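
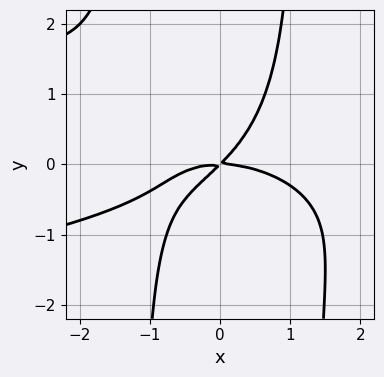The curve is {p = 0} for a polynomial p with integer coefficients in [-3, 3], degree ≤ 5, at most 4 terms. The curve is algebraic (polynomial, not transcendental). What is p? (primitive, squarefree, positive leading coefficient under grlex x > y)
2*x^2*y^2 + x^3 + 3*x*y - 3*y^2

(a) Degree: a generic line meets the curve in up to 4 points, so deg p = 4.
(b) From the visible intercepts: it meets the y-axis at y = 0 (among the integer gridlines); it meets the x-axis at x = 0 (among the integer gridlines).
(c) Matching integer coefficients to the picture gives p.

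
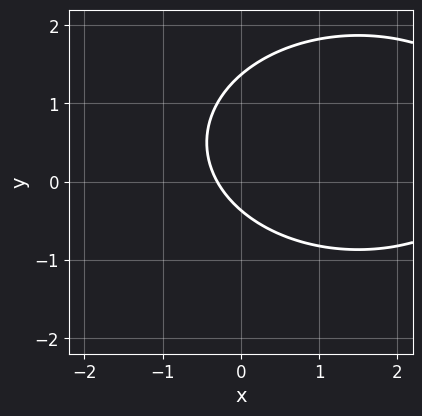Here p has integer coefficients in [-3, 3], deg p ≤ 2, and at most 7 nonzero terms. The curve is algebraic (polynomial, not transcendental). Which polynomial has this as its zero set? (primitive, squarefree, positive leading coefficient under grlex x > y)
First, degree: no degree-1 curve has this shape, so deg p = 2.
Finally, putting this together gives p.

x^2 + 2*y^2 - 3*x - 2*y - 1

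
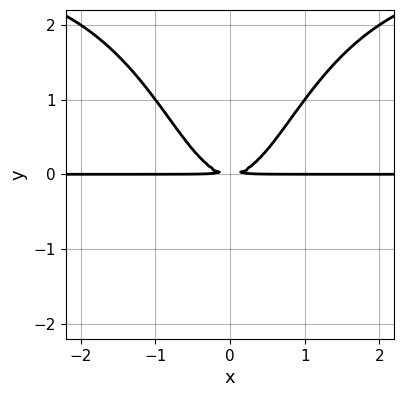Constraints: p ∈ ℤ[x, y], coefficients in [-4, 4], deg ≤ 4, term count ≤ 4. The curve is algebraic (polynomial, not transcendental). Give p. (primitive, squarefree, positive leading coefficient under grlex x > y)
(a) Degree: no degree-3 curve has this shape, so deg p = 4.
(b) Symmetries: mirror symmetry x ↦ −x ⇒ only even powers of x.
(c) Against the integer gridlines: every point of the x-axis in the box is on the curve.
(d) Solving for integer coefficients yields p as stated.

x^2*y^2 - 3*x^2*y + 2*y^2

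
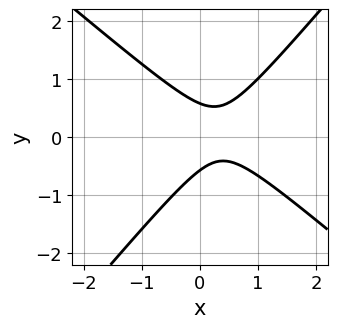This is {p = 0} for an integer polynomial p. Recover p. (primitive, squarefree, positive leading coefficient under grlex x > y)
(a) deg p = 2. A generic line meets the curve in up to 2 points.
(b) From the visible intercepts: it misses every integer gridline on the x-axis.
(c) Assembling these constraints gives the stated polynomial.

3*x^2 + x*y - 3*y^2 - 2*x + 1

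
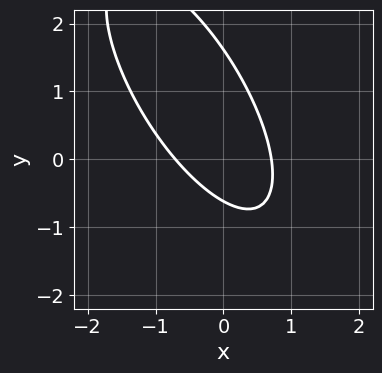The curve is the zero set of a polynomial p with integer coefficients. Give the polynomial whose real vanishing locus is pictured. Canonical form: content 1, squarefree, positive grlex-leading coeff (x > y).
1. Degree: no degree-1 curve has this shape, so deg p = 2.
2. Matching integer coefficients to the picture gives p.

2*x^2 + 2*x*y + y^2 - y - 1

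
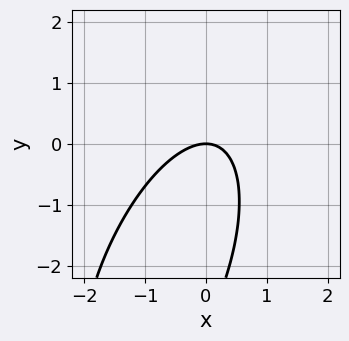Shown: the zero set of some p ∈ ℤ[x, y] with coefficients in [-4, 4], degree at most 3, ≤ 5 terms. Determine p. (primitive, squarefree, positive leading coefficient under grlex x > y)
3*x^2 - 2*x*y + y^2 + 3*y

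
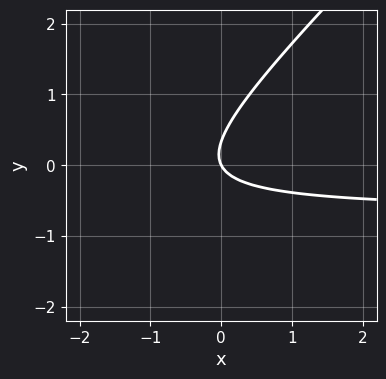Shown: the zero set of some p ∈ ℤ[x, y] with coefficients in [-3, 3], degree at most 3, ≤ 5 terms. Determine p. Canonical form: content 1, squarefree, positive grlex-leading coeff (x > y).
First, deg p = 2. The shape is more complex than any degree-1 curve.
Then, from the visible intercepts: it meets the x-axis at x = 0 (among the integer gridlines); one y-axis crossing is at y = 0.
Finally, fitting integer coefficients to these (and the overall shape) gives p.

3*x*y - 3*y^2 + 2*x + y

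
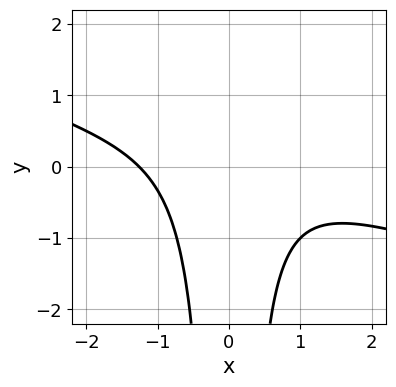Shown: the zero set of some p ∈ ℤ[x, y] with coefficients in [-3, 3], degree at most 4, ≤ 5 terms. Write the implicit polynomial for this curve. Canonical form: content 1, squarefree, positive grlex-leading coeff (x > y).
x^3 + 3*x^2*y + 2

1. deg p = 3.
2. From the visible intercepts: it misses every integer gridline on the y-axis.
3. Fitting integer coefficients to these (and the overall shape) gives p.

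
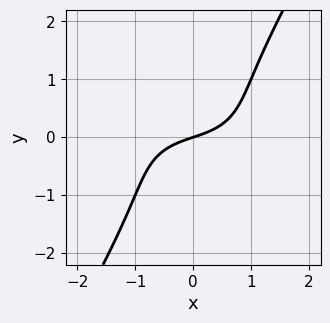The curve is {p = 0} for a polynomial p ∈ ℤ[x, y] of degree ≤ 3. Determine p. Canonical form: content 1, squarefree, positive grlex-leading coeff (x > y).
(a) The degree is 3 — the shape is more complex than any degree-2 curve.
(b) Observable constraints: one y-axis crossing is at y = 0; it crosses the x-axis at the gridline x = 0.
(c) Matching integer coefficients to the picture gives p.

x^3 + 3*x*y^2 - 2*y^3 + x - 3*y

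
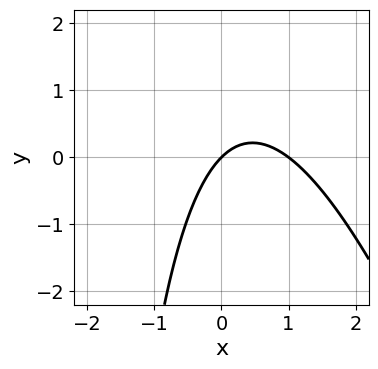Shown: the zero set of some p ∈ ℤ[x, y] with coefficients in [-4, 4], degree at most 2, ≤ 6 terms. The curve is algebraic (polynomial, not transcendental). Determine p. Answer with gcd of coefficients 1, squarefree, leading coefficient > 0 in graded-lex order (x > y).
3*x^2 + x*y - 3*x + 3*y

1. deg p = 2. The shape is more complex than any degree-1 curve.
2. Reading off the gridlines: among the integer gridlines, it crosses the x-axis at x ∈ {0, 1}; one y-axis crossing is at y = 0.
3. Putting this together gives p.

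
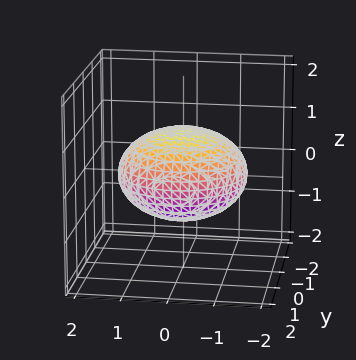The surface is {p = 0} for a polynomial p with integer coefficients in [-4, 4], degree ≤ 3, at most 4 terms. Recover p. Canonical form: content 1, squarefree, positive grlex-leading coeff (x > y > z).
(a) The degree is 2 — the shape is more complex than any degree-1 surface.
(b) Symmetry: the surface is invariant under rotation about z: p = q(x² + y², z).
(c) From the axis intercepts and sections: a circular section at z = 0 has radius between 1 and 2; the z-axis gridline crossings are at z ∈ {-1, 1}.
(d) Solving for integer coefficients yields p as stated.

x^2 + y^2 + 2*z^2 - 2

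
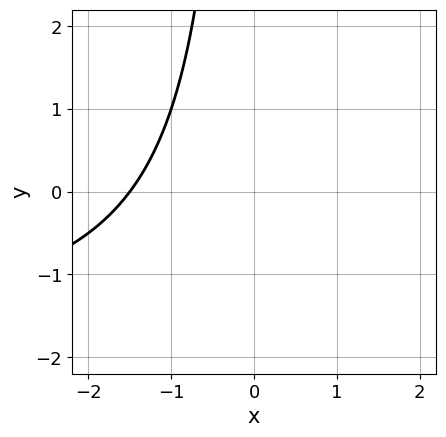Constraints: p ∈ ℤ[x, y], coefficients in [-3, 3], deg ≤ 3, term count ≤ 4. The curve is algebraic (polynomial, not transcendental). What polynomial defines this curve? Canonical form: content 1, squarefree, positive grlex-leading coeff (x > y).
x*y + 2*x + 3

The degree is 2 — no degree-1 curve has this shape.
Observable constraints: no y-intercept at any integer in the box.
Assembling these constraints gives the stated polynomial.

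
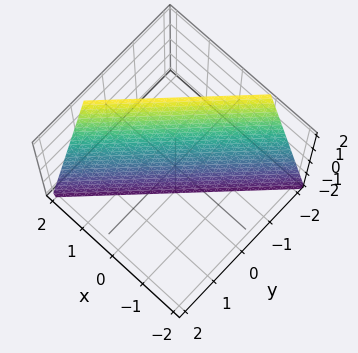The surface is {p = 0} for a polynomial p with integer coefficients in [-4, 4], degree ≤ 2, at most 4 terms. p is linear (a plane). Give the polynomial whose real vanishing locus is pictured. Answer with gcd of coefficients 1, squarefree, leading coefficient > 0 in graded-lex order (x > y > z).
(a) Degree: the surface is flat (a plane), so deg p = 1.
(b) From the visible intercepts: one z-axis crossing is at z = -2.
(c) Solving for integer coefficients yields p as stated.

3*x - 3*y - z - 2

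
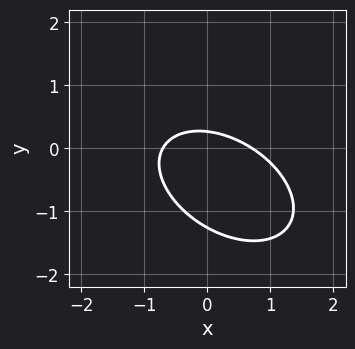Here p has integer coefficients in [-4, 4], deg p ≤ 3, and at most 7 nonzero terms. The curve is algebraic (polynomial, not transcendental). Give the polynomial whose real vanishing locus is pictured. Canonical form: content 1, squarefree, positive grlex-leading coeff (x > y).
(a) The degree is 2 — a generic line meets the curve in up to 2 points.
(b) Matching integer coefficients to the picture gives p.

2*x^2 + 2*x*y + 3*y^2 + 3*y - 1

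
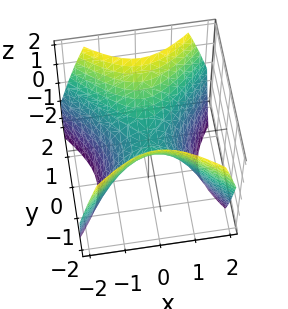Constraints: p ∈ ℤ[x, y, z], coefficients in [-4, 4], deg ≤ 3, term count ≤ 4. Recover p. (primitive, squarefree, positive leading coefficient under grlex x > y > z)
x^2 - y^2 + z

1. Degree: a hyperbolic paraboloid; a quadric, so deg p = 2.
2. Symmetries: it's symmetric under x → −x, forcing even powers of x; the y ↦ −y reflection is a symmetry, so y appears only in even powers.
3. Observable constraints: one z-axis crossing is at z = 0; one y-axis crossing is at y = 0; one x-axis crossing is at x = 0.
4. The integer polynomial consistent with all of this is the stated p.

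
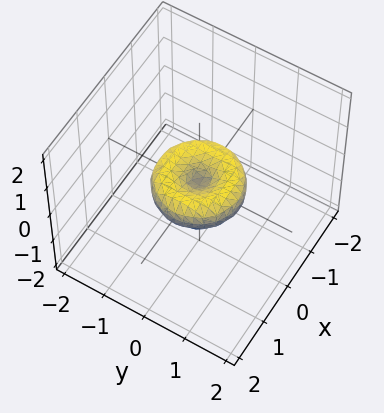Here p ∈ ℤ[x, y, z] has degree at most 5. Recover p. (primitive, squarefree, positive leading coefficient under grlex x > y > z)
2*x^4 + 4*x^2*y^2 + 2*y^4 - 2*x^2 - 2*y^2 + 3*z^2

1. Degree: the shape is more complex than any degree-3 surface, so deg p = 4.
2. Symmetries: rotational symmetry about the z-axis ⇒ p depends on x, y only through x² + y².
3. Checking where it meets the axes: the x-axis gridline crossings are at x ∈ {-1, 0, 1}; it crosses the z-axis at the gridline z = 0.
4. The integer polynomial consistent with all of this is the stated p.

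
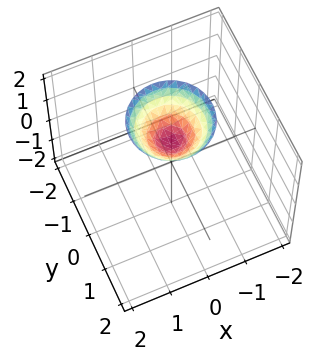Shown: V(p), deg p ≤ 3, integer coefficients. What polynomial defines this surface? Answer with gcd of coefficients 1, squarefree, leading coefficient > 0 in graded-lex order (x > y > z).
1. The degree is 2 — the shape is more complex than any degree-1 surface.
2. Symmetry: the surface is invariant under rotation about z: p = q(x² + y², z).
3. Reading off the gridlines: a circular section at z = 2 has radius exactly 1; the surface avoids every integer y-axis point in the box; no x-intercept at any integer in the box; one z-axis crossing is at z = 1.
4. These observations pin down the coefficients.

x^2 + y^2 - z + 1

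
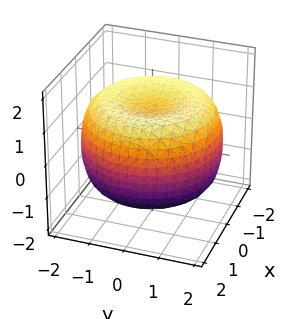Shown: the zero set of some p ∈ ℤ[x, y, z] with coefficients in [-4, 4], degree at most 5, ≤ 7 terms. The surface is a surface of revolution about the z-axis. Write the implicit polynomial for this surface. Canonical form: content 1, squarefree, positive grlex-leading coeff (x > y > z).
(a) Degree: a generic line meets the surface in up to 4 points, so deg p = 4.
(b) Symmetry: the z-axis is an axis of rotation, so x and y enter only as x² + y².
(c) Reading off the gridlines: a circular section at z = 1 has radius between 1 and 2; the z-axis gridline crossings are at z ∈ {-1, 1}.
(d) Fitting integer coefficients to these (and the overall shape) gives p.

x^4 + 2*x^2*y^2 + y^4 - 3*x^2 - 3*y^2 + 3*z^2 - 3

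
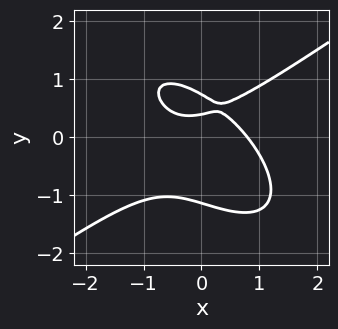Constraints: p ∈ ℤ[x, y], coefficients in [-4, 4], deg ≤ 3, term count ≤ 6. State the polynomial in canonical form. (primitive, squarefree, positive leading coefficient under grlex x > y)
2*x^3 - 2*x*y^2 - 3*y^3 + 3*y - 1

(a) deg p = 3. A generic line meets the curve in up to 3 points.
(b) Putting this together gives p.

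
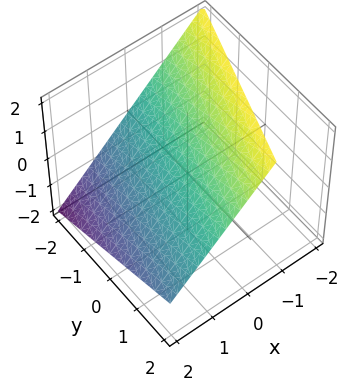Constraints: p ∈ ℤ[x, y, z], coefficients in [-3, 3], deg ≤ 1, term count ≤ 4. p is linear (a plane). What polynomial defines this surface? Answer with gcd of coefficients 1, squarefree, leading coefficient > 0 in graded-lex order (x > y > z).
First, the degree is 1 — the surface is flat (a plane).
Then, reading off the gridlines: one y-axis crossing is at y = -2.
Finally, fitting integer coefficients to these (and the overall shape) gives p.

3*x - y + 3*z - 2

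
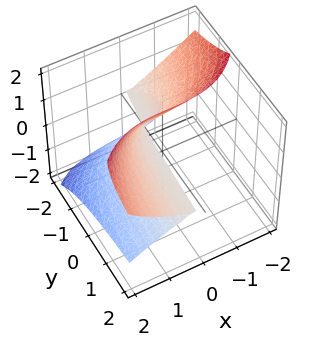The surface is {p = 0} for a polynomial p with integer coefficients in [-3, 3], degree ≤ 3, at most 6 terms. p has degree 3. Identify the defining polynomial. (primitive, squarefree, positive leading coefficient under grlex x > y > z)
First, deg p = 3. A generic line meets the surface in up to 3 points.
Then, observable constraints: it meets the z-axis at z = 0 (among the integer gridlines); every point of the y-axis in the box is on the surface; one x-axis crossing is at x = 0.
Finally, matching integer coefficients to the picture gives p.

x^3 - 3*y*z^2 + 2*z^3 - 3*z^2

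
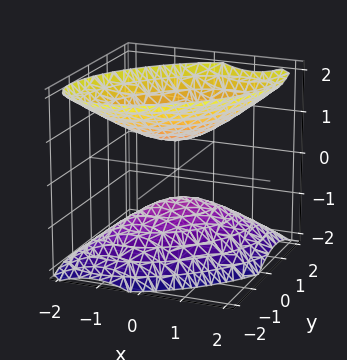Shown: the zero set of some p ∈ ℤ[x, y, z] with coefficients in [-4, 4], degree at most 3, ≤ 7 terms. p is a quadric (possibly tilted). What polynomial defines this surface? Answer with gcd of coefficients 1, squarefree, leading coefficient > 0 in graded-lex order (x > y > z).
2*x^2 - 2*x*y + 2*y^2 - 2*z^2 + 1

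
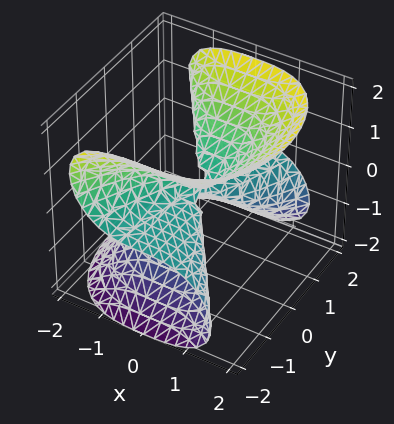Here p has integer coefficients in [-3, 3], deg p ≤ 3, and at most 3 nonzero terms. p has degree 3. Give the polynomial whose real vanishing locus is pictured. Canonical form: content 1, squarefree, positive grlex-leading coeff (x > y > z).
x^3 + y^2*z - z^3

(a) deg p = 3. No degree-2 surface has this shape.
(b) Reading off the gridlines: one x-axis crossing is at x = 0; every point of the y-axis in the box is on the surface; one z-axis crossing is at z = 0.
(c) Solving for integer coefficients yields p as stated.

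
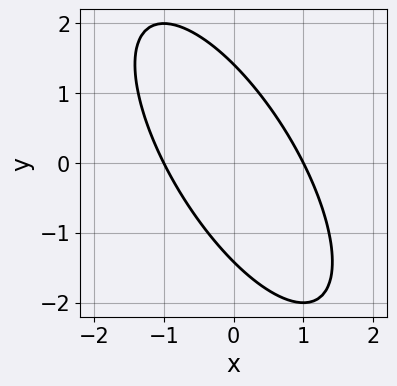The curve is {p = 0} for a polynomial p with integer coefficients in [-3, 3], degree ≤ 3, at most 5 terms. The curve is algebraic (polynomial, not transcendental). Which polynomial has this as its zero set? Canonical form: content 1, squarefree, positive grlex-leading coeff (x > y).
The degree is 2 — no degree-1 curve has this shape.
Observable constraints: the x-axis gridline crossings are at x ∈ {-1, 1}.
Putting this together gives p.

2*x^2 + 2*x*y + y^2 - 2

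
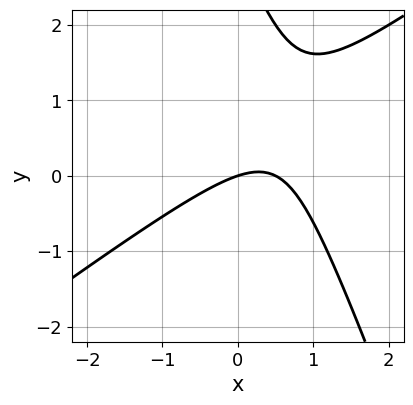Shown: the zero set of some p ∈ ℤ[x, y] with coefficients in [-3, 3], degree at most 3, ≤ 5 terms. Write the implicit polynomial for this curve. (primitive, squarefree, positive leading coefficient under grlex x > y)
(a) The degree is 2 — no degree-1 curve has this shape.
(b) Observable constraints: one y-axis crossing is at y = 0; one x-axis crossing is at x = 0.
(c) Putting this together gives p.

2*x^2 - 2*x*y - y^2 - x + 3*y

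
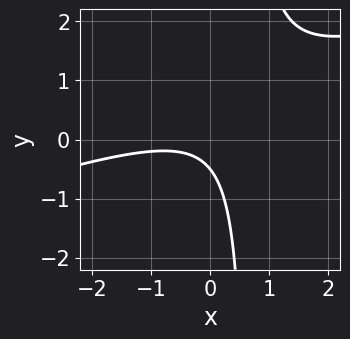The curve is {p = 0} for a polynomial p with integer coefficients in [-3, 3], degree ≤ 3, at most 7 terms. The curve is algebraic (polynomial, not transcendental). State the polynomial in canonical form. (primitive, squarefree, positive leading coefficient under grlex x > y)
1. The degree is 2 — no degree-1 curve has this shape.
2. Observable constraints: no x-intercept at any integer in the box.
3. Together with the visible shape, these determine p as stated.

x^2 - 3*x*y + x + 2*y + 1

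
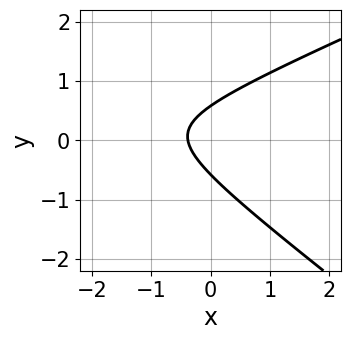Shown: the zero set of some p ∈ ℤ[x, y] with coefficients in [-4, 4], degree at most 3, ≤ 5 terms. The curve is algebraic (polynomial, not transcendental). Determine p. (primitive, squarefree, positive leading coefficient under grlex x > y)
x^2 - x*y - 3*y^2 + 3*x + 1

1. Degree: no degree-1 curve has this shape, so deg p = 2.
2. The integer polynomial consistent with all of this is the stated p.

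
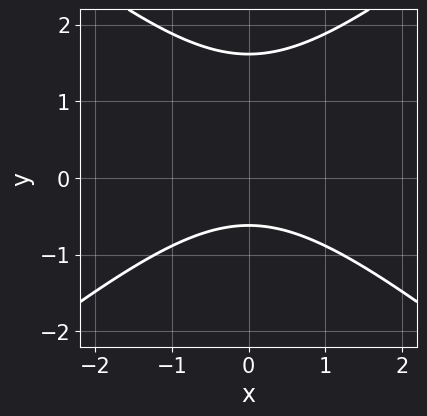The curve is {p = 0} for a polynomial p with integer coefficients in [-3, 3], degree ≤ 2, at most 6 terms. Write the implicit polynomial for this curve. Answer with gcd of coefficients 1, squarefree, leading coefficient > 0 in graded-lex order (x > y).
2*x^2 - 3*y^2 + 3*y + 3

(a) deg p = 2. The shape is more complex than any degree-1 curve.
(b) Symmetries: the x ↦ −x reflection is a symmetry, so x appears only in even powers.
(c) Checking where it meets the axes: the curve avoids every integer x-axis point in the box.
(d) Solving for integer coefficients yields p as stated.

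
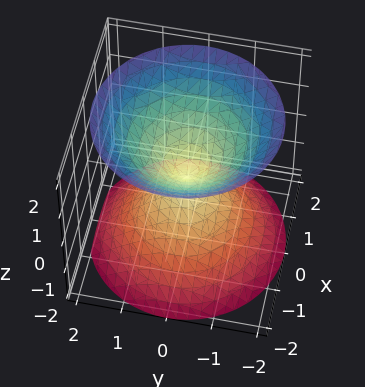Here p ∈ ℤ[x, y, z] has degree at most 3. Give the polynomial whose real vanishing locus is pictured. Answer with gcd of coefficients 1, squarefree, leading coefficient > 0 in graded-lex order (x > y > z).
x^2 + y^2 - z^2

First, there are 2 components. Treating them together as one polynomial.
Then, deg p = 2. Two nappes meeting at a single point; a quadric.
Next, by symmetry, every cross-section ⟂ z is a circle, so x, y appear only via x² + y²; the z ↦ −z reflection is a symmetry, so z appears only in even powers.
Next, from the axis intercepts and sections: it meets the y-axis at y = 0 (among the integer gridlines); a circular section at z = -1 has radius exactly 1.
Finally, assembling these constraints gives the stated polynomial.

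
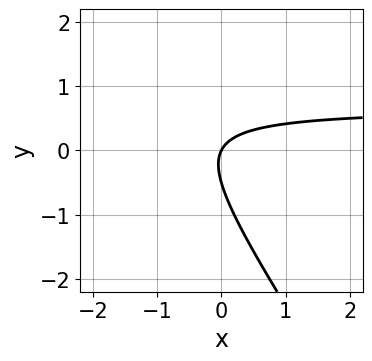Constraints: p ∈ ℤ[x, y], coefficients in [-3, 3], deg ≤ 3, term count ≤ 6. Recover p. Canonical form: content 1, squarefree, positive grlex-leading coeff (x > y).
3*x*y + 2*y^2 - 2*x + y

First, the degree is 2 — the shape is more complex than any degree-1 curve.
Next, observable constraints: it meets the x-axis at x = 0 (among the integer gridlines); it meets the y-axis at y = 0 (among the integer gridlines).
Finally, together with the visible shape, these determine p as stated.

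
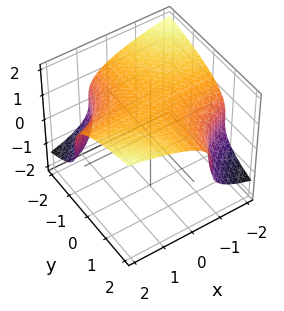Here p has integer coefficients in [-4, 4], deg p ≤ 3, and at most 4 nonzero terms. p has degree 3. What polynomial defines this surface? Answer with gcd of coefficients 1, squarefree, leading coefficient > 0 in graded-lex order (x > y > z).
2*z^3 - 2*x*y - 3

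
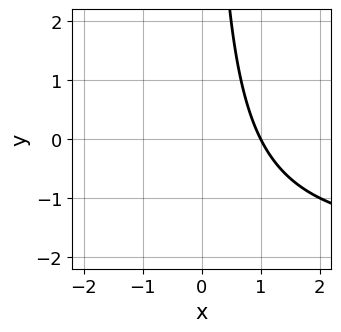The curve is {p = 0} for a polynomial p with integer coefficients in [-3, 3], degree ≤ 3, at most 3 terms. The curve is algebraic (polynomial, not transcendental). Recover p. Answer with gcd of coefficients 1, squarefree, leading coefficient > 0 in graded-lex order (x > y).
x*y + 2*x - 2

First, deg p = 2.
Then, against the integer gridlines: the curve avoids every integer y-axis point in the box; one x-axis crossing is at x = 1.
Finally, the integer polynomial consistent with all of this is the stated p.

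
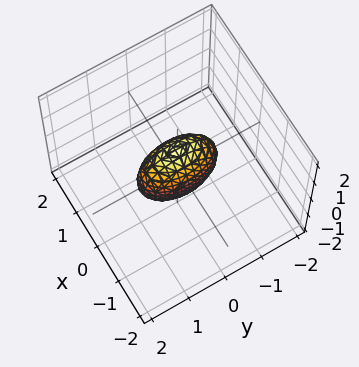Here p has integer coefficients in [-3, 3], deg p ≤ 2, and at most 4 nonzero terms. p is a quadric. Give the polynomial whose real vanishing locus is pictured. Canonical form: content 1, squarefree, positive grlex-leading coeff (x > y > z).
3*x^2 + y^2 + z^2 - 1

deg p = 2. A closed, bounded, convex surface; a quadric.
Symmetries: it's symmetric under z → −z, forcing even powers of z; the y ↦ −y reflection is a symmetry, so y appears only in even powers; mirror symmetry x ↦ −x ⇒ only even powers of x.
From the visible intercepts: the z-axis gridline crossings are at z ∈ {-1, 1}; the y-axis gridline crossings are at y ∈ {-1, 1}.
Solving for integer coefficients yields p as stated.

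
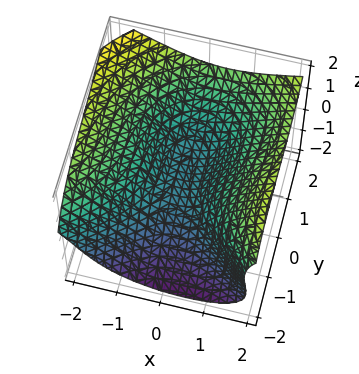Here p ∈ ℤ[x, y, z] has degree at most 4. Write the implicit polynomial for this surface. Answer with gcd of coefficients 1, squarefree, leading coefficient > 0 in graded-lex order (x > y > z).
x*y*z - y^3 + 2*z^3 - 3*x^2 + 3*z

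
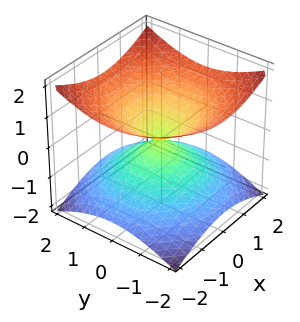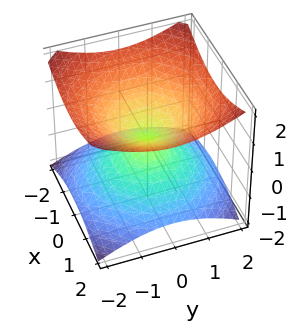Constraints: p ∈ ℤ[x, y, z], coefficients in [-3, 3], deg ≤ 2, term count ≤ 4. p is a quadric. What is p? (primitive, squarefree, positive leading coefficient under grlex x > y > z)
First, the degree is 2 — a double cone through the origin; a quadric.
Next, by symmetry, the surface is invariant under rotation about z: p = q(x² + y², z); mirror symmetry z ↦ −z ⇒ only even powers of z.
Then, reading off the gridlines: a circular section at z = -1 has radius between 1 and 2; one z-axis crossing is at z = 0; it crosses the x-axis at the gridline x = 0; it meets the y-axis at y = 0 (among the integer gridlines).
Finally, fitting integer coefficients to these (and the overall shape) gives p.

x^2 + y^2 - 2*z^2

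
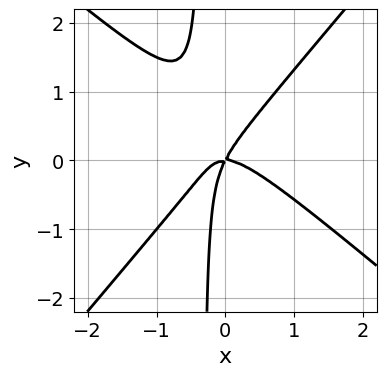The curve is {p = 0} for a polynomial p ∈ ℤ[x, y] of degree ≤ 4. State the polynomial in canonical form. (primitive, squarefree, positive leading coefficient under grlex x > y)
(a) Degree: no degree-2 curve has this shape, so deg p = 3.
(b) Reading off the gridlines: one y-axis crossing is at y = 0; one x-axis crossing is at x = 0.
(c) Fitting integer coefficients to these (and the overall shape) gives p.

3*x^3 + x^2*y - 3*x*y^2 + 2*x*y - y^2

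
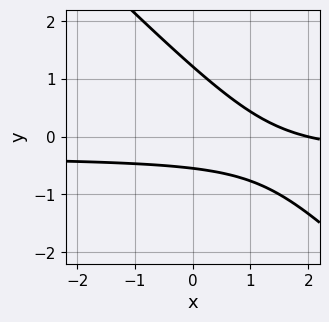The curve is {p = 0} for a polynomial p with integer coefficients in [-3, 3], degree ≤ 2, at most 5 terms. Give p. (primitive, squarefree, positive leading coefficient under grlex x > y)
3*x*y + 3*y^2 + x - 2*y - 2

(a) The degree is 2 — no degree-1 curve has this shape.
(b) Reading off the gridlines: it crosses the x-axis at the gridline x = 2.
(c) Fitting integer coefficients to these (and the overall shape) gives p.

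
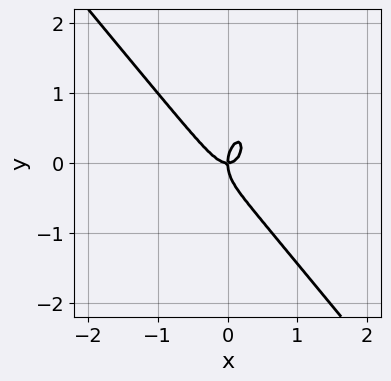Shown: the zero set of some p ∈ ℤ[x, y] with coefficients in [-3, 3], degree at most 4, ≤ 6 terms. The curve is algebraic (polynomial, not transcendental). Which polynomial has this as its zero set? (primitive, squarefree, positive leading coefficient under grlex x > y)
(a) Degree: the shape is more complex than any degree-2 curve, so deg p = 3.
(b) Against the integer gridlines: one y-axis crossing is at y = 0; it meets the x-axis at x = 0 (among the integer gridlines).
(c) These observations pin down the coefficients.

3*x^3 + x^2*y + y^3 - x*y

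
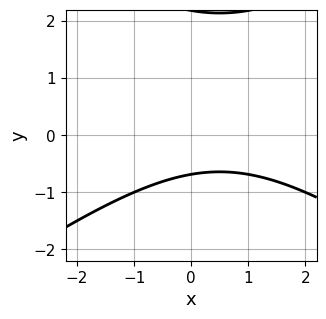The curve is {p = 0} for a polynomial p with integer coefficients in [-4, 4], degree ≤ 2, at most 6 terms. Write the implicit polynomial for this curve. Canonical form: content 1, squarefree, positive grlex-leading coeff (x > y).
x^2 - 2*y^2 - x + 3*y + 3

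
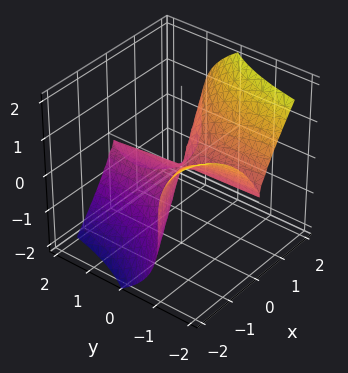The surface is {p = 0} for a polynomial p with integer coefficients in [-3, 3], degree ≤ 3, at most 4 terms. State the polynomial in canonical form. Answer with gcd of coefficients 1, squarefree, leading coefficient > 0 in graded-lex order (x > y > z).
1. The degree is 3 — a generic line meets the surface in up to 3 points.
2. Reading off the gridlines: it meets the x-axis at x = 0 (among the integer gridlines); the visible y-axis segment lies entirely on the surface; one z-axis crossing is at z = 0.
3. Solving for integer coefficients yields p as stated.

x^3 - 2*x^2*y - z^3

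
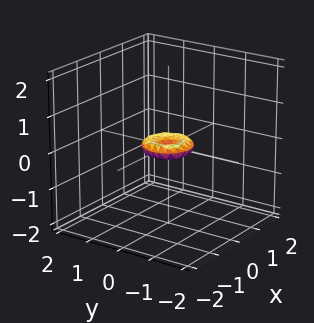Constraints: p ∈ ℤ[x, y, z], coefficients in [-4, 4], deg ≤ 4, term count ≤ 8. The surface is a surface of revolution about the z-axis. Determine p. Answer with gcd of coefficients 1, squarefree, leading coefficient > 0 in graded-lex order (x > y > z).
Degree: no degree-3 surface has this shape, so deg p = 4.
Symmetry: every cross-section ⟂ z is a circle, so x, y appear only via x² + y².
Observable constraints: a circular section at z = 0 has radius between 0 and 1; it meets the x-axis at x = 0 (among the integer gridlines); it crosses the y-axis at the gridline y = 0; it crosses the z-axis at the gridline z = 0.
The integer polynomial consistent with all of this is the stated p.

2*x^4 + 4*x^2*y^2 + 2*y^4 - x^2 - y^2 + 3*z^2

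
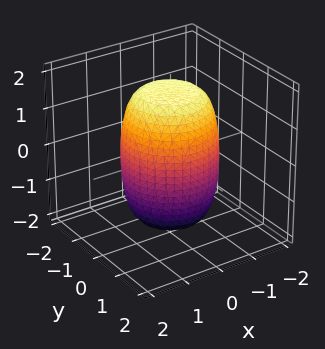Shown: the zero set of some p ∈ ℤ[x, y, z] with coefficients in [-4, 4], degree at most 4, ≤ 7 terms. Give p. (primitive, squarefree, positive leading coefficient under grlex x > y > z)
2*x^4 + 4*x^2*y^2 + 2*y^4 - x^2 - y^2 + z^2 - 3

1. deg p = 4.
2. Symmetries: every cross-section ⟂ z is a circle, so x, y appear only via x² + y².
3. From the visible intercepts: a circular section at z = -1 has radius between 1 and 2.
4. Together with the visible shape, these determine p as stated.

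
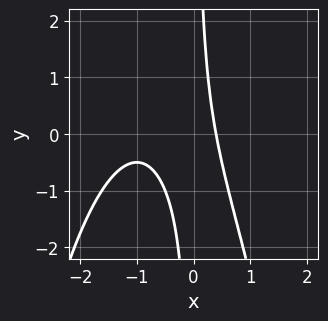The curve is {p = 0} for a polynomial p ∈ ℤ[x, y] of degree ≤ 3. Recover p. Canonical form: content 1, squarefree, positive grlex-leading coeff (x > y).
2*x^3 + 3*x^2 + 2*x*y + x - 1

First, the degree is 3 — no degree-2 curve has this shape.
Then, from the axis intercepts and sections: the curve avoids every integer y-axis point in the box.
Finally, together with the visible shape, these determine p as stated.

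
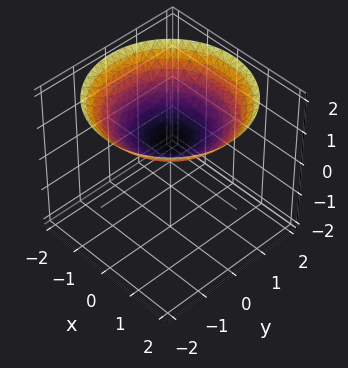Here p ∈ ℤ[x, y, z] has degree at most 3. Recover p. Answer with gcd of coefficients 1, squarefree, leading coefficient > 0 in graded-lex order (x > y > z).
(a) Degree: a generic line meets the surface in up to 2 points, so deg p = 2.
(b) Symmetry: every cross-section ⟂ z is a circle, so x, y appear only via x² + y².
(c) From the axis intercepts and sections: a circular section at z = 1 has radius exactly 1; it misses every integer gridline on the x-axis; the surface avoids every integer y-axis point in the box.
(d) Matching integer coefficients to the picture gives p.

x^2 + y^2 - 3*z + 2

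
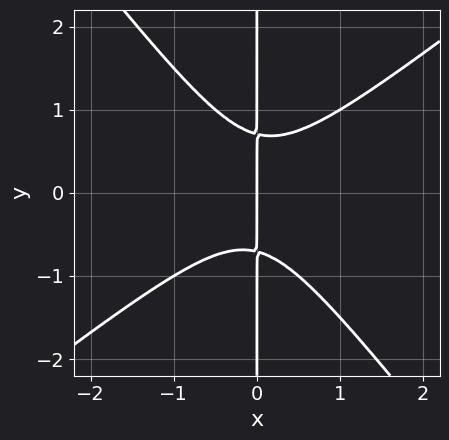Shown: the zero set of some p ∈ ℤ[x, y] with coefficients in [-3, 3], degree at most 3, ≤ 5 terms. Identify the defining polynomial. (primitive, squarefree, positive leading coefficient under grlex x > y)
2*x^3 - x^2*y - 2*x*y^2 + x

The degree is 3 — no degree-2 curve has this shape.
Reading off the gridlines: one x-axis crossing is at x = 0; the visible y-axis segment lies entirely on the curve.
Fitting integer coefficients to these (and the overall shape) gives p.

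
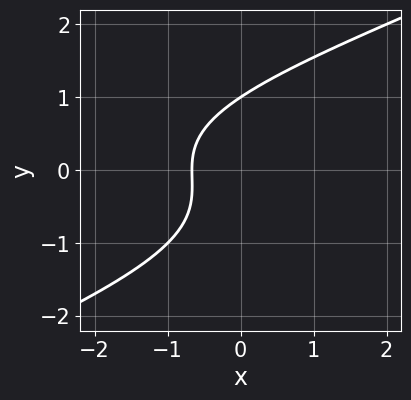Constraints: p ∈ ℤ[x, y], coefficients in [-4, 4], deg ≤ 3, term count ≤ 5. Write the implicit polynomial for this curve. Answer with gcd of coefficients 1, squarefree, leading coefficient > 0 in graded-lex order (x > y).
x*y^2 - 2*y^3 + 3*x + 2

deg p = 3. The shape is more complex than any degree-2 curve.
From the axis intercepts and sections: one y-axis crossing is at y = 1.
The integer polynomial consistent with all of this is the stated p.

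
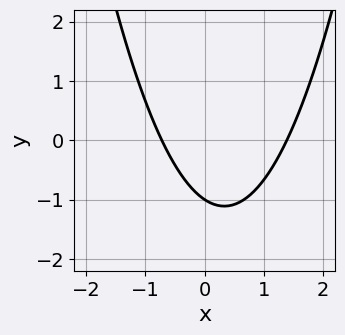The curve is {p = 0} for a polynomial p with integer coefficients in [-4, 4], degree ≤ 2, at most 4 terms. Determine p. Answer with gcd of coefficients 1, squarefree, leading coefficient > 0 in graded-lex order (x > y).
3*x^2 - 2*x - 3*y - 3

(a) The degree is 2 — the shape is more complex than any degree-1 curve.
(b) Against the integer gridlines: one y-axis crossing is at y = -1.
(c) These observations pin down the coefficients.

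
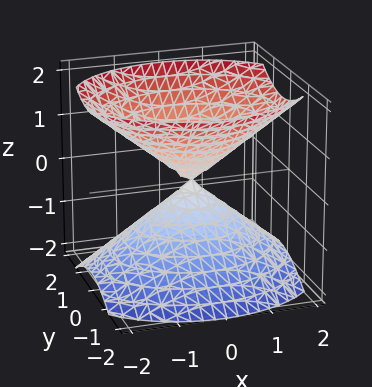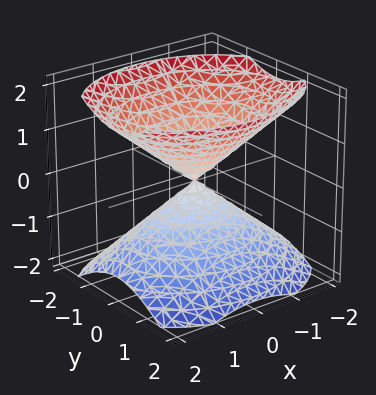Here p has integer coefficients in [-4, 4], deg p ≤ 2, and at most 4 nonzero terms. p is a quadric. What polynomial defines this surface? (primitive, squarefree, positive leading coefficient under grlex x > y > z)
2*x^2 + 3*y^2 - 3*z^2

First, I count 2 distinct pieces. They look like related sheets of one shape, so recover p as a whole.
Next, degree: a double cone through the origin; a quadric, so deg p = 2.
Then, symmetries: it's symmetric under x → −x, forcing even powers of x; it's symmetric under y → −y, forcing even powers of y; mirror symmetry z ↦ −z ⇒ only even powers of z.
Next, reading off the gridlines: it crosses the y-axis at the gridline y = 0; one x-axis crossing is at x = 0.
Finally, fitting integer coefficients to these (and the overall shape) gives p.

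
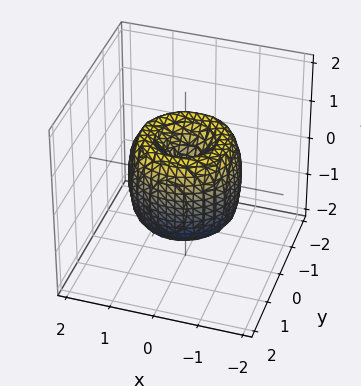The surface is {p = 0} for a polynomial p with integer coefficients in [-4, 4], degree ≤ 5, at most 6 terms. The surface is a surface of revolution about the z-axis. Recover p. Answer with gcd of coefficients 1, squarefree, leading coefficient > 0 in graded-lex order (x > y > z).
First, degree: the shape is more complex than any degree-3 surface, so deg p = 4.
Then, symmetries: the surface is invariant under rotation about z: p = q(x² + y², z).
Next, against the integer gridlines: it crosses the x-axis at the gridline x = 0; it crosses the y-axis at the gridline y = 0; a circular section at z = 1 has radius between 0 and 1.
Finally, together with the visible shape, these determine p as stated.

2*x^4 + 4*x^2*y^2 + 2*y^4 - 3*x^2 - 3*y^2 + z^2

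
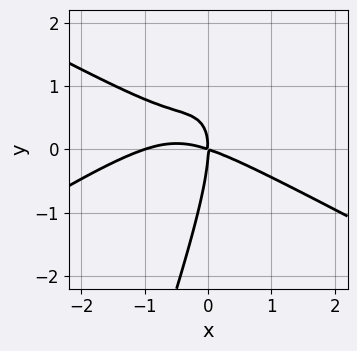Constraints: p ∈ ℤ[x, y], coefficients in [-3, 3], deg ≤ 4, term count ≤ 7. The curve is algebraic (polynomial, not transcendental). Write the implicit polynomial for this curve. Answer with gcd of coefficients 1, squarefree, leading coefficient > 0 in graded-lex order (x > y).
1. Degree: the shape is more complex than any degree-2 curve, so deg p = 3.
2. From the visible intercepts: the x-axis gridline crossings are at x ∈ {-1, 0}; one y-axis crossing is at y = 0.
3. The integer polynomial consistent with all of this is the stated p.

x^3 - 3*x*y^2 + y^3 + x^2 + 3*x*y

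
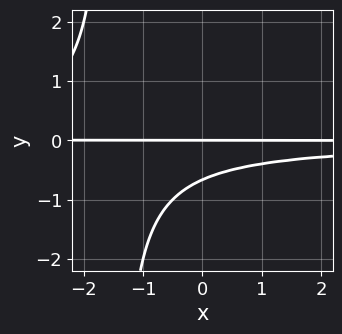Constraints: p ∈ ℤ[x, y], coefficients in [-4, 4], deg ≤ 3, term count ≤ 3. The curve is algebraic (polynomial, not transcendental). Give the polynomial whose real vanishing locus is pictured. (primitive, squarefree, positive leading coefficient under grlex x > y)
2*x*y^2 + 3*y^2 + 2*y

(a) Degree: no degree-2 curve has this shape, so deg p = 3.
(b) Against the integer gridlines: it crosses the y-axis at the gridline y = 0; the visible x-axis segment lies entirely on the curve.
(c) Together with the visible shape, these determine p as stated.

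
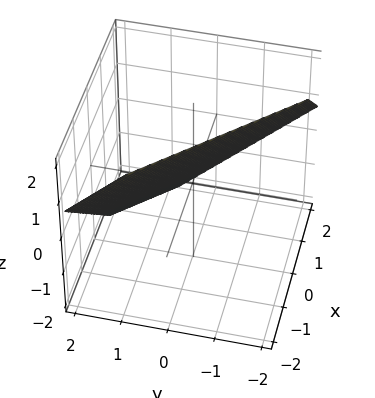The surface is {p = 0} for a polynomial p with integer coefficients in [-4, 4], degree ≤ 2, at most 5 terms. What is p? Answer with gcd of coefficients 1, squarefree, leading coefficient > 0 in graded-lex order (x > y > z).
3*x + 3*y + 3*z - 2

1. The degree is 1 — every cross-section is a straight line — this is a plane.
2. Putting this together gives p.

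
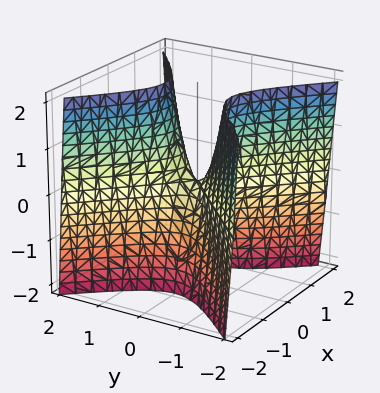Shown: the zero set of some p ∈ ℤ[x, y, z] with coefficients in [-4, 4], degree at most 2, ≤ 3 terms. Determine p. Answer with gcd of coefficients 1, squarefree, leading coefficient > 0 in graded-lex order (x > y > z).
3*x^2 - 3*y^2 + z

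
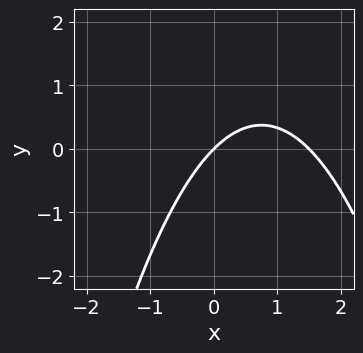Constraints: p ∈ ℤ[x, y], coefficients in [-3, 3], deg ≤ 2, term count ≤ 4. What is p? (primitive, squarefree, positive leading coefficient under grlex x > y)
1. deg p = 2. The shape is more complex than any degree-1 curve.
2. From the visible intercepts: it meets the x-axis at x = 0 (among the integer gridlines); one y-axis crossing is at y = 0.
3. The integer polynomial consistent with all of this is the stated p.

2*x^2 - 3*x + 3*y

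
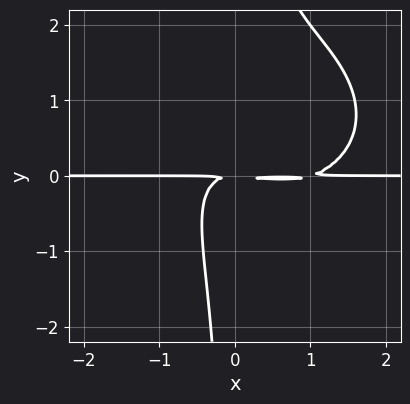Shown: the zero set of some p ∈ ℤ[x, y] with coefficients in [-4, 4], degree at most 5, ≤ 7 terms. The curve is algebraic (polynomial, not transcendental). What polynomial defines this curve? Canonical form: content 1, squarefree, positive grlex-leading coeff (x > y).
(a) deg p = 4. The shape is more complex than any degree-3 curve.
(b) From the axis intercepts and sections: every point of the x-axis in the box is on the curve.
(c) Matching integer coefficients to the picture gives p.

2*x^3*y + 3*x*y^3 - 2*x^2*y - 3*x*y^2 - 3*y^2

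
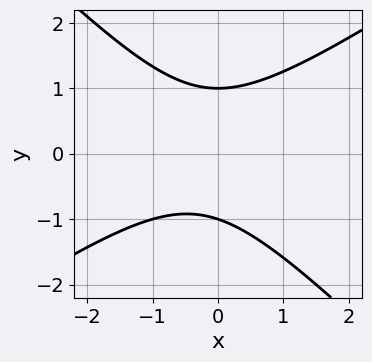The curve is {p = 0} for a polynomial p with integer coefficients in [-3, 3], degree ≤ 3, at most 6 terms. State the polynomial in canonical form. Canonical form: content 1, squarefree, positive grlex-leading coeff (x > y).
2*x^2 - x*y - 3*y^2 + x + 3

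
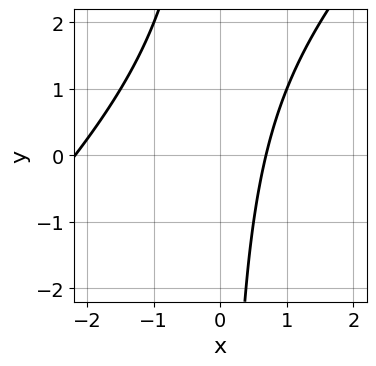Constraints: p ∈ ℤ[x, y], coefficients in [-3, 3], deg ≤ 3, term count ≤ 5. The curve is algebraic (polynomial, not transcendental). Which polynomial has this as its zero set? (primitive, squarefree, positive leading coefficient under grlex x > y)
Degree: a generic line meets the curve in up to 2 points, so deg p = 2.
Observable constraints: no y-intercept at any integer in the box.
Assembling these constraints gives the stated polynomial.

2*x^2 - 2*x*y + 3*x - 3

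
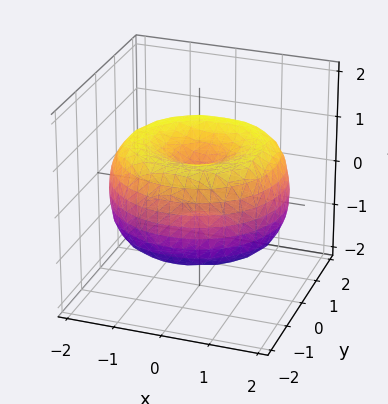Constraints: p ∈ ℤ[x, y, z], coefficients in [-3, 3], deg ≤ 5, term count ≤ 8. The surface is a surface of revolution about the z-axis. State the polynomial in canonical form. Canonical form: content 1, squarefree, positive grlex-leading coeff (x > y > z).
x^4 + 2*x^2*y^2 + y^4 - 3*x^2 - 3*y^2 + 3*z^2 - 1

First, the degree is 4 — the shape is more complex than any degree-3 surface.
Then, symmetries: the surface is invariant under rotation about z: p = q(x² + y², z).
Then, checking where it meets the axes: a circular section at z = 1 has radius exactly 1.
Finally, solving for integer coefficients yields p as stated.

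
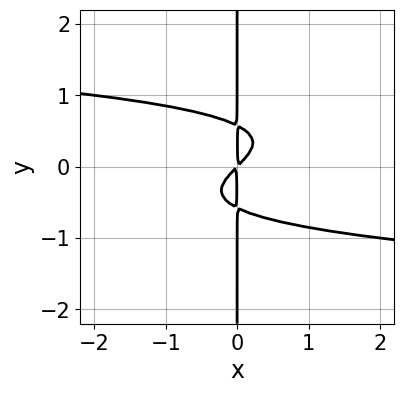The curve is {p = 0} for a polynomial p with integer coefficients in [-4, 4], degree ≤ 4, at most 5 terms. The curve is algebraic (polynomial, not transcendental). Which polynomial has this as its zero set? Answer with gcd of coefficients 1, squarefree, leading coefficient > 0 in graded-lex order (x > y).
1. The degree is 4 — a generic line meets the curve in up to 4 points.
2. From the axis intercepts and sections: the visible y-axis segment lies entirely on the curve.
3. These observations pin down the coefficients.

3*x*y^3 + x^2 - x*y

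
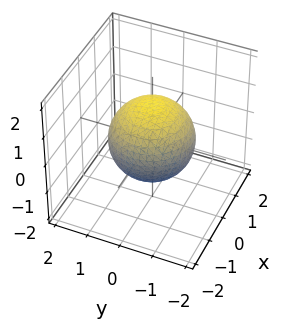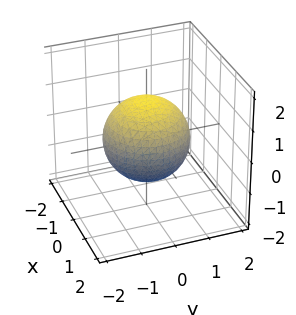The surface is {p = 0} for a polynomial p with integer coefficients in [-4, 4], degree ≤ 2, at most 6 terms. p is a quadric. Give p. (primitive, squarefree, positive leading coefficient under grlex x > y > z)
2*x^2 + 2*y^2 + 2*z^2 - 3

1. deg p = 2. A closed, bounded, convex surface; a quadric.
2. Symmetry: every cross-section ⟂ z is a circle, so x, y appear only via x² + y²; it's symmetric under z → −z, forcing even powers of z.
3. From the visible intercepts: a circular section at z = 0 has radius between 1 and 2.
4. Putting this together gives p.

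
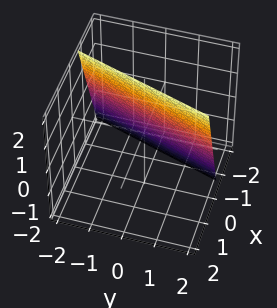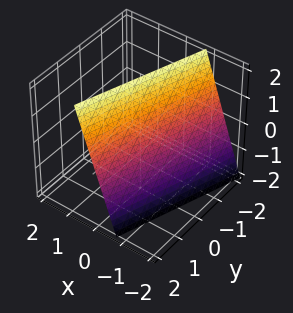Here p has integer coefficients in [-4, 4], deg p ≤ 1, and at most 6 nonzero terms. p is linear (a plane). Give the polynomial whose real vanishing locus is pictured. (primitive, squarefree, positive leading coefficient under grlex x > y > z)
First, deg p = 1. The surface is flat (a plane).
Next, against the integer gridlines: one y-axis crossing is at y = 2; it crosses the z-axis at the gridline z = 2.
Finally, fitting integer coefficients to these (and the overall shape) gives p.

3*x - y - z + 2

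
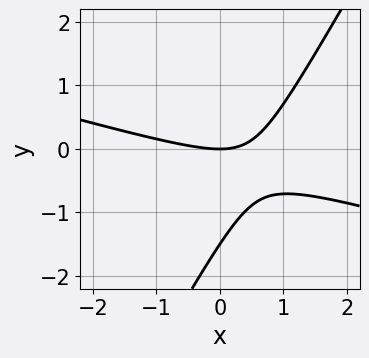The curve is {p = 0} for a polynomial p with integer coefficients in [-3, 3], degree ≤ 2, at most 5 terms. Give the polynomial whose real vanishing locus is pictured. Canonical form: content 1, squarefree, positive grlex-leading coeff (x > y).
First, deg p = 2. A generic line meets the curve in up to 2 points.
Next, observable constraints: one y-axis crossing is at y = 0; it crosses the x-axis at the gridline x = 0.
Finally, putting this together gives p.

x^2 + 3*x*y - 2*y^2 - 3*y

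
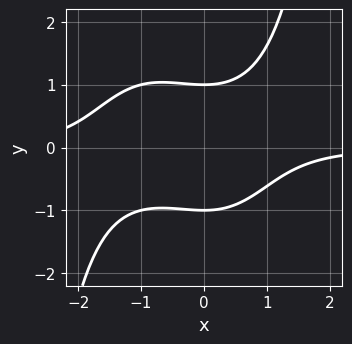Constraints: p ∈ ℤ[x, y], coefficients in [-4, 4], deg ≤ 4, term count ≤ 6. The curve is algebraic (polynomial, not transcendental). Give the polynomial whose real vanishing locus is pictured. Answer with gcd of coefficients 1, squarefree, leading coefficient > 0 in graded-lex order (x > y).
x^3*y + x^2*y - 2*y^2 + 2

Degree: a generic line meets the curve in up to 4 points, so deg p = 4.
Against the integer gridlines: among the integer gridlines, it crosses the y-axis at y ∈ {-1, 1}; no x-intercept at any integer in the box.
These observations pin down the coefficients.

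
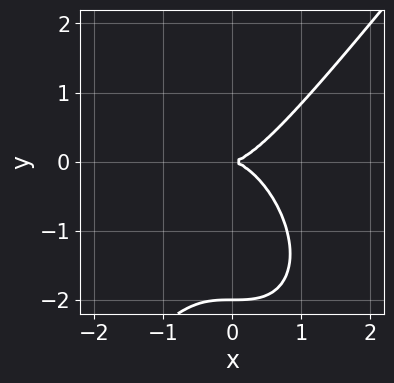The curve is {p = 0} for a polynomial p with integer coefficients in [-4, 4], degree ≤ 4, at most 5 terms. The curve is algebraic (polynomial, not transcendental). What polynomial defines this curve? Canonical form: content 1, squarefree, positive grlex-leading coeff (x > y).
2*x^3 - y^3 - 2*y^2

(a) deg p = 3. No degree-2 curve has this shape.
(b) From the visible intercepts: the y-axis gridline crossings are at y ∈ {-2, 0}; it crosses the x-axis at the gridline x = 0.
(c) Solving for integer coefficients yields p as stated.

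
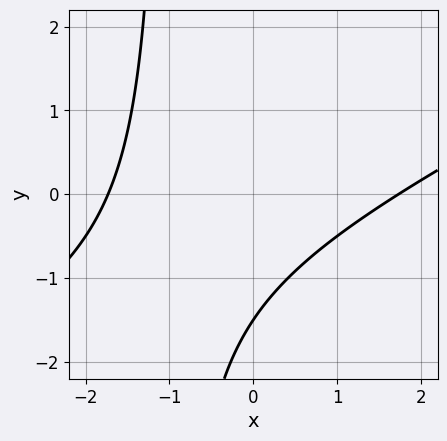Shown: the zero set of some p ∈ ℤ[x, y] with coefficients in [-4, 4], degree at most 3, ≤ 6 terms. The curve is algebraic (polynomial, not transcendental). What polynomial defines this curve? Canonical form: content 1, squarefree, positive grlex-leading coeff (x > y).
The degree is 2 — a generic line meets the curve in up to 2 points.
The integer polynomial consistent with all of this is the stated p.

x^2 - 2*x*y - 2*y - 3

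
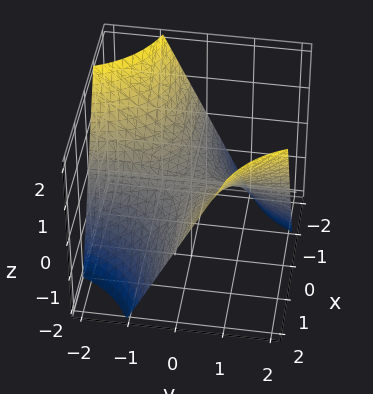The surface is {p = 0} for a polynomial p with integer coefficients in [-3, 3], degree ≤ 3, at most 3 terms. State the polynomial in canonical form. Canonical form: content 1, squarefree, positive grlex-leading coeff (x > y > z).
First, deg p = 2.
Next, checking where it meets the axes: it meets the z-axis at z = 0 (among the integer gridlines); every point of the x-axis in the box is on the surface; the visible y-axis segment lies entirely on the surface.
Finally, solving for integer coefficients yields p as stated.

x*y - z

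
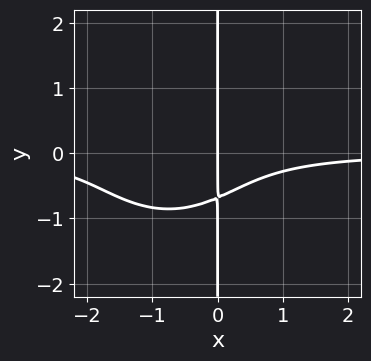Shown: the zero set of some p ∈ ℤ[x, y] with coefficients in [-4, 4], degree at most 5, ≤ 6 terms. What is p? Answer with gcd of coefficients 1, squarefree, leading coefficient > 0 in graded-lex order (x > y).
(a) Degree: no degree-3 curve has this shape, so deg p = 4.
(b) From the axis intercepts and sections: it crosses the x-axis at the gridline x = 0; the visible y-axis segment lies entirely on the curve.
(c) Solving for integer coefficients yields p as stated.

2*x^3*y + 2*x*y^3 + 3*x^2*y + 2*x*y + 2*x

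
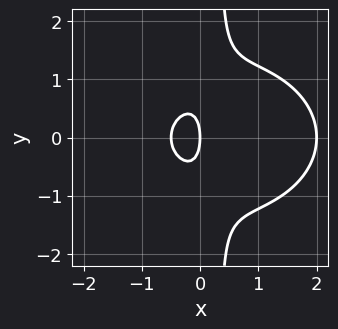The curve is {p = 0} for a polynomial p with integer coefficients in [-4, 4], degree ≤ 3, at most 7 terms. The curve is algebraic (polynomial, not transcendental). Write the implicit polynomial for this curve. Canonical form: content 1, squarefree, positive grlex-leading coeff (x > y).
1. deg p = 3.
2. Symmetries: the y ↦ −y reflection is a symmetry, so y appears only in even powers.
3. Against the integer gridlines: one y-axis crossing is at y = 0; among the integer gridlines, it crosses the x-axis at x ∈ {0, 2}.
4. Putting this together gives p.

2*x^3 + 3*x*y^2 - 3*x^2 - y^2 - 2*x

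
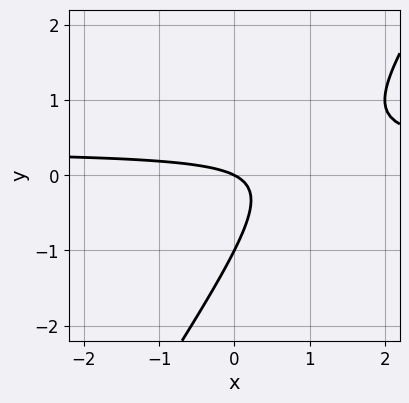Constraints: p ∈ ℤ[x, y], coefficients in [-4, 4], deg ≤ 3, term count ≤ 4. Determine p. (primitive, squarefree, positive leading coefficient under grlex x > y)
3*x*y - 2*y^2 - x - 2*y

(a) Degree: the shape is more complex than any degree-1 curve, so deg p = 2.
(b) Against the integer gridlines: among the integer gridlines, it crosses the y-axis at y ∈ {-1, 0}; one x-axis crossing is at x = 0.
(c) Fitting integer coefficients to these (and the overall shape) gives p.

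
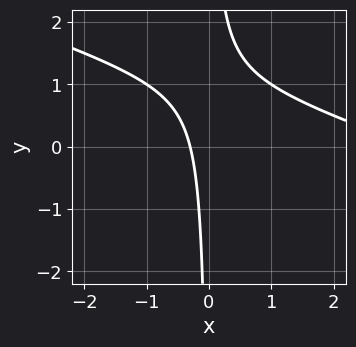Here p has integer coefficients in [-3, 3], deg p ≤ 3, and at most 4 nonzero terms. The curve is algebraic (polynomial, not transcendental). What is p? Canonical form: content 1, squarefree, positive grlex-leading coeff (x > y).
(a) Degree: no degree-1 curve has this shape, so deg p = 2.
(b) From the axis intercepts and sections: it misses every integer gridline on the y-axis.
(c) Matching integer coefficients to the picture gives p.

x^2 + 3*x*y - 3*x - 1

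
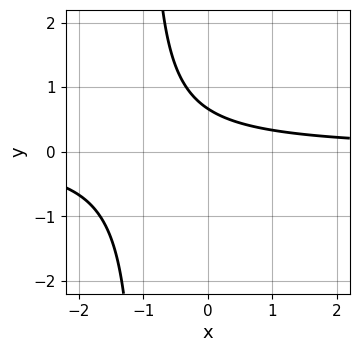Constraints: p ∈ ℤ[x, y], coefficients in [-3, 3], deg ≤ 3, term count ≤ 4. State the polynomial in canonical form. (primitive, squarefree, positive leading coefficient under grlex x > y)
3*x*y + 3*y - 2

1. The degree is 2 — a generic line meets the curve in up to 2 points.
2. Checking where it meets the axes: no x-intercept at any integer in the box.
3. Assembling these constraints gives the stated polynomial.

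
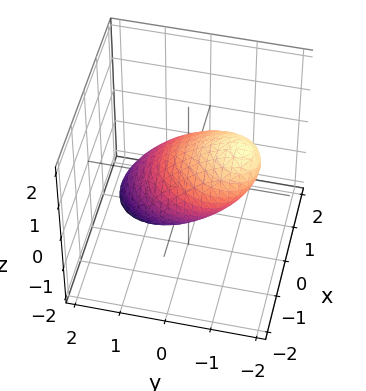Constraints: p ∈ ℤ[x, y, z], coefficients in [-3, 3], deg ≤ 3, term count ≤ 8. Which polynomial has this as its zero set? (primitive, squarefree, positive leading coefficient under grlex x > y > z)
2*x^2 - x*y + 2*y^2 + 3*y*z + 2*z^2 - 2

(a) deg p = 2. The shape is more complex than any degree-1 surface.
(b) Reading off the gridlines: among the integer gridlines, it crosses the z-axis at z ∈ {-1, 1}; among the integer gridlines, it crosses the x-axis at x ∈ {-1, 1}; the y-axis gridline crossings are at y ∈ {-1, 1}.
(c) Solving for integer coefficients yields p as stated.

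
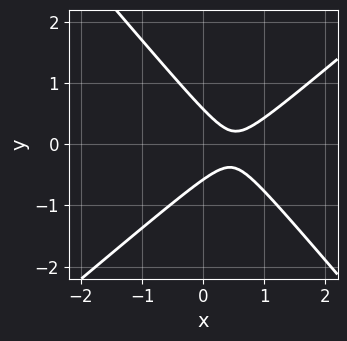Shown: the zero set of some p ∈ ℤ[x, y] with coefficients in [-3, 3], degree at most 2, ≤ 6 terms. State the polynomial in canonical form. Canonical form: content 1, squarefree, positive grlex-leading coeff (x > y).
3*x^2 - x*y - 3*y^2 - 3*x + 1

First, degree: a generic line meets the curve in up to 2 points, so deg p = 2.
Next, from the visible intercepts: no x-intercept at any integer in the box.
Finally, matching integer coefficients to the picture gives p.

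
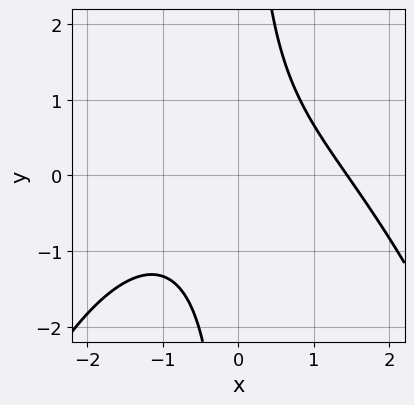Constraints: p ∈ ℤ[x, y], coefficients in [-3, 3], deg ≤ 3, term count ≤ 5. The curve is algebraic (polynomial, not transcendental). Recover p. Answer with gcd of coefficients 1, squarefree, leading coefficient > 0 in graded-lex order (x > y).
1. The degree is 3 — the shape is more complex than any degree-2 curve.
2. Reading off the gridlines: the curve avoids every integer y-axis point in the box.
3. Fitting integer coefficients to these (and the overall shape) gives p.

x^3 + 3*x*y - 3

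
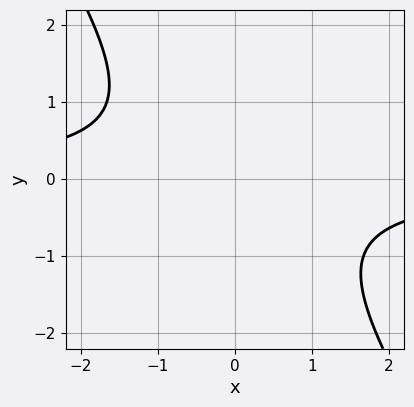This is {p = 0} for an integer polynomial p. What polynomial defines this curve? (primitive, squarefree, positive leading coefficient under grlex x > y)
3*x*y + 2*y^2 + 3

(a) Degree: the shape is more complex than any degree-1 curve, so deg p = 2.
(b) Against the integer gridlines: no x-intercept at any integer in the box; it misses every integer gridline on the y-axis.
(c) Matching integer coefficients to the picture gives p.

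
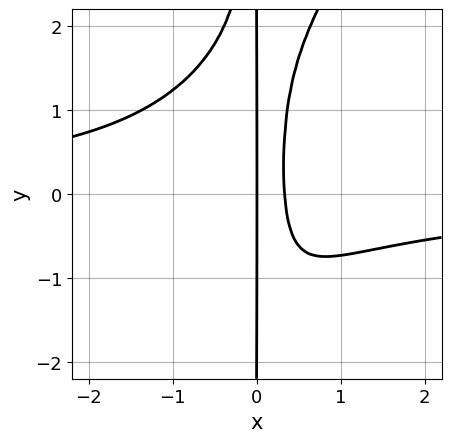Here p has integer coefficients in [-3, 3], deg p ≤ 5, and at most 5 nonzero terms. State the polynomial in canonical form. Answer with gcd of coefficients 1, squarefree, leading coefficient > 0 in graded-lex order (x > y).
First, degree: no degree-3 curve has this shape, so deg p = 4.
Then, from the axis intercepts and sections: every point of the y-axis in the box is on the curve; one x-axis crossing is at x = 0.
Finally, the integer polynomial consistent with all of this is the stated p.

2*x^3*y - x^2*y^2 + 3*x^2 - x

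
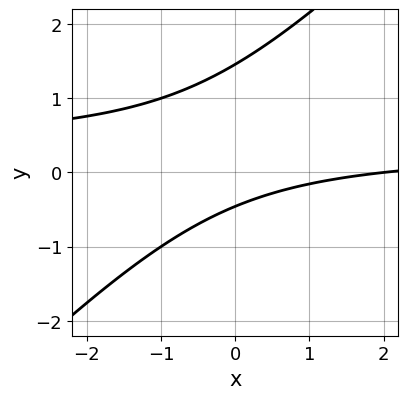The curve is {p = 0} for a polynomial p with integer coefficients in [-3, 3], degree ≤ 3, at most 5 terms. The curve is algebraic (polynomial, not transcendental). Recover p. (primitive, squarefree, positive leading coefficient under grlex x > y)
3*x*y - 3*y^2 - x + 3*y + 2

(a) The degree is 2 — no degree-1 curve has this shape.
(b) Against the integer gridlines: it crosses the x-axis at the gridline x = 2.
(c) Solving for integer coefficients yields p as stated.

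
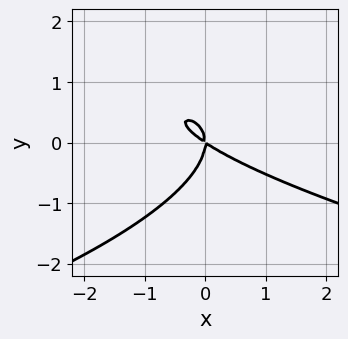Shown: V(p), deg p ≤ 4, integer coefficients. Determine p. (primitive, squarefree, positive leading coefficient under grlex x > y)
First, the degree is 3 — no degree-2 curve has this shape.
Next, reading off the gridlines: one x-axis crossing is at x = 0; it meets the y-axis at y = 0 (among the integer gridlines).
Finally, matching integer coefficients to the picture gives p.

3*y^3 + 2*x^2 + 3*x*y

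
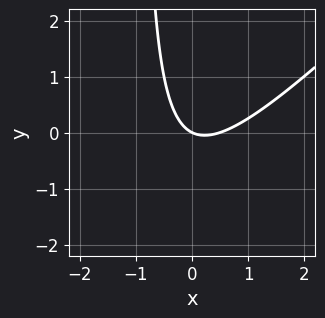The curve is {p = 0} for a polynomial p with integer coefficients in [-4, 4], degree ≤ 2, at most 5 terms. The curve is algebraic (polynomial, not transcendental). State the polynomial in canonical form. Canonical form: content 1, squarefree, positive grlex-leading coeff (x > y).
2*x^2 - 2*x*y - x - 2*y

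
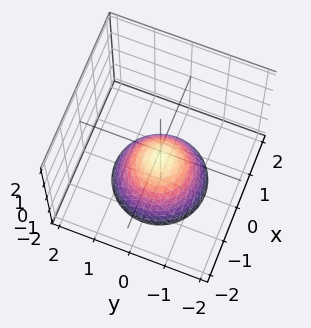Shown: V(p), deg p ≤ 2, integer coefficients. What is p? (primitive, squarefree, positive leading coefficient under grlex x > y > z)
First, deg p = 2. No degree-1 surface has this shape.
Then, symmetries: the surface is invariant under rotation about z: p = q(x² + y², z).
Next, against the integer gridlines: a circular section at z = -1 has radius between 0 and 1; it misses every integer gridline on the y-axis.
Finally, together with the visible shape, these determine p as stated.

2*x^2 + 2*y^2 + 2*z + 1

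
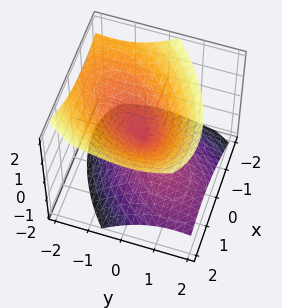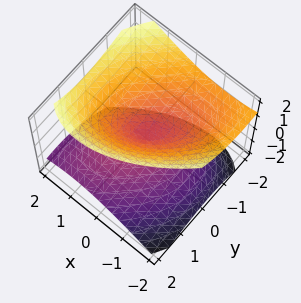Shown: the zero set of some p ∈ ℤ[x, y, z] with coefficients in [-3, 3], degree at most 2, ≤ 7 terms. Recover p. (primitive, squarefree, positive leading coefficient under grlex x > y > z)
2*x^2 - 2*x*y + 2*y^2 + 2*y*z - 3*z^2

1. There are 2 components. They look like related sheets of one shape, so recover p as a whole.
2. Degree: a generic line meets the surface in up to 2 points, so deg p = 2.
3. Reading off the gridlines: it meets the x-axis at x = 0 (among the integer gridlines); one y-axis crossing is at y = 0; it crosses the z-axis at the gridline z = 0.
4. Matching integer coefficients to the picture gives p.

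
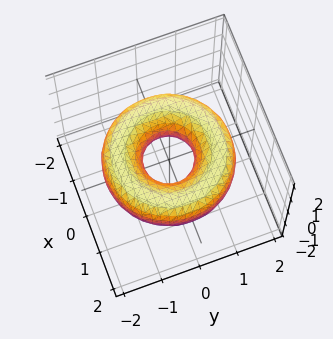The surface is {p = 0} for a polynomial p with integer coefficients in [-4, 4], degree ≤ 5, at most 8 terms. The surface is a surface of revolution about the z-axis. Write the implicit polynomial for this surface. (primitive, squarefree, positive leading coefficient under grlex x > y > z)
1. deg p = 4.
2. By symmetry, the z-axis is an axis of rotation, so x and y enter only as x² + y².
3. Observable constraints: no z-intercept at any integer in the box; a circular section at z = 0 has radius between 0 and 1.
4. Solving for integer coefficients yields p as stated.

x^4 + 2*x^2*y^2 + y^4 - 3*x^2 - 3*y^2 + 3*z^2 + 1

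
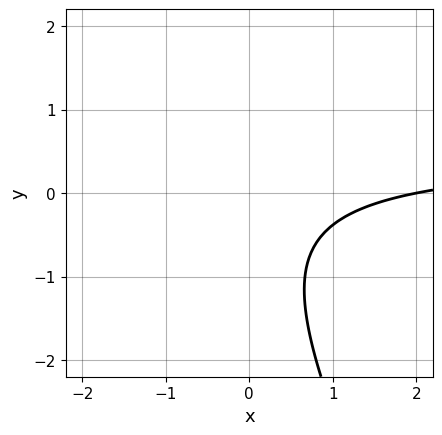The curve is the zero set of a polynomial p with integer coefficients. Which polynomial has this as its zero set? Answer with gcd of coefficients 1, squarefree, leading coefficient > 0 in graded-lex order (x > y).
2*x*y + y^2 - x + y + 2

deg p = 2. A generic line meets the curve in up to 2 points.
Checking where it meets the axes: the curve avoids every integer y-axis point in the box; it crosses the x-axis at the gridline x = 2.
Assembling these constraints gives the stated polynomial.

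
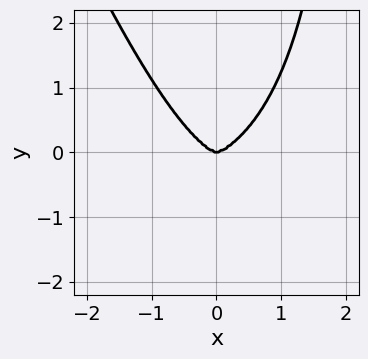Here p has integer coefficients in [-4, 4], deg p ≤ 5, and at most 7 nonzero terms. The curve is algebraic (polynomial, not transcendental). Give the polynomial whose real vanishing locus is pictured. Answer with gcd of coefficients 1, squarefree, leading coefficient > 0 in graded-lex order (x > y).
1. Degree: a generic line meets the curve in up to 4 points, so deg p = 4.
2. Against the integer gridlines: it crosses the y-axis at the gridline y = 0; it crosses the x-axis at the gridline x = 0.
3. Putting this together gives p.

2*x^4 - x^3*y + 2*x^2*y^2 + x*y^3 - 3*y^3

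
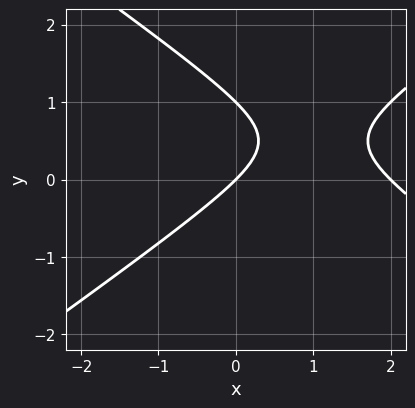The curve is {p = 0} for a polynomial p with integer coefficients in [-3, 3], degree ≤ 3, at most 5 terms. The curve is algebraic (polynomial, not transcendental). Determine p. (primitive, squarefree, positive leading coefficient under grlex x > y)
x^2 - 2*y^2 - 2*x + 2*y

First, deg p = 2. The shape is more complex than any degree-1 curve.
Next, from the visible intercepts: among the integer gridlines, it crosses the y-axis at y ∈ {0, 1}; among the integer gridlines, it crosses the x-axis at x ∈ {0, 2}.
Finally, these observations pin down the coefficients.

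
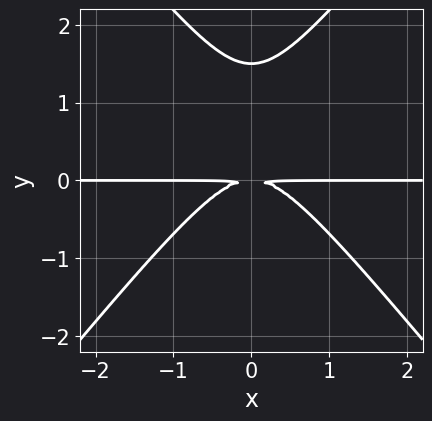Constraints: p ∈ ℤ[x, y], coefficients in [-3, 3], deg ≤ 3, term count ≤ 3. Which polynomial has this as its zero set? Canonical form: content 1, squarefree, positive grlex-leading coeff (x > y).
3*x^2*y - 2*y^3 + 3*y^2

First, degree: a generic line meets the curve in up to 3 points, so deg p = 3.
Then, symmetries: the x ↦ −x reflection is a symmetry, so x appears only in even powers.
Then, against the integer gridlines: every point of the x-axis in the box is on the curve.
Finally, assembling these constraints gives the stated polynomial.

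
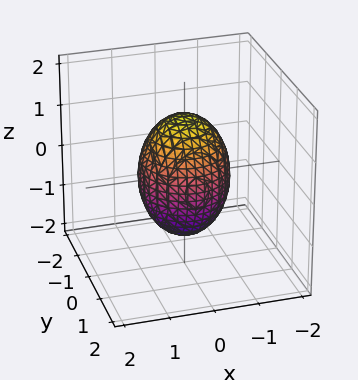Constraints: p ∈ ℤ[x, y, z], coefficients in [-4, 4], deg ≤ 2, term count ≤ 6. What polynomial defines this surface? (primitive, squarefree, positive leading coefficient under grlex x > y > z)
(a) deg p = 2. Bounded and convex; a quadric.
(b) Symmetries: mirror symmetry z ↦ −z ⇒ only even powers of z; the z-axis is an axis of rotation, so x and y enter only as x² + y².
(c) Checking where it meets the axes: the x-axis gridline crossings are at x ∈ {-1, 1}; a circular section at z = 0 has radius exactly 1; the y-axis gridline crossings are at y ∈ {-1, 1}.
(d) Fitting integer coefficients to these (and the overall shape) gives p.

2*x^2 + 2*y^2 + z^2 - 2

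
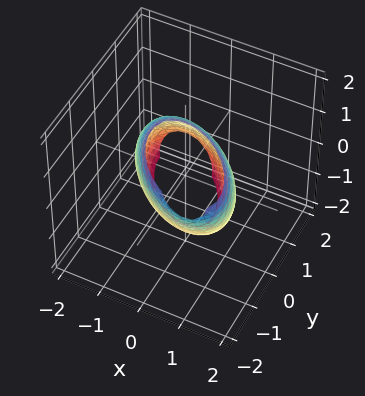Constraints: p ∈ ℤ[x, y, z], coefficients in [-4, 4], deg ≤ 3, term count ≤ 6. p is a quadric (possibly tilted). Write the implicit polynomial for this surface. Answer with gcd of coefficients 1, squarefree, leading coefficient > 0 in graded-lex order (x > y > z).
(a) The degree is 2 — no degree-1 surface has this shape.
(b) Solving for integer coefficients yields p as stated.

2*x^2 + 2*x*y + 2*y^2 + 2*y*z + z^2 - 3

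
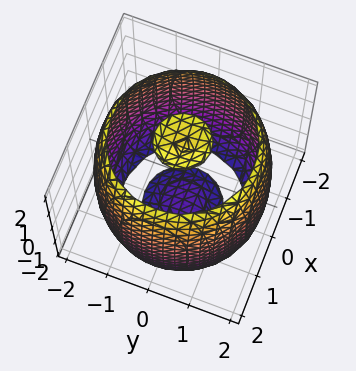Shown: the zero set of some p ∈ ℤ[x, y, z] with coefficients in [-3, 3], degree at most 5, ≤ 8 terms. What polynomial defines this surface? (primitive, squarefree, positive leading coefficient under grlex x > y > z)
1. There are 3 components.
2. The degree is 4 — no degree-3 surface has this shape.
3. Symmetries: the z-axis is an axis of rotation, so x and y enter only as x² + y².
4. Checking where it meets the axes: a circular section at z = -1 has radius between 1 and 2.
5. Assembling these constraints gives the stated polynomial.

x^4 + 2*x^2*y^2 + y^4 - 3*x^2 - 3*y^2 + z^2 - 3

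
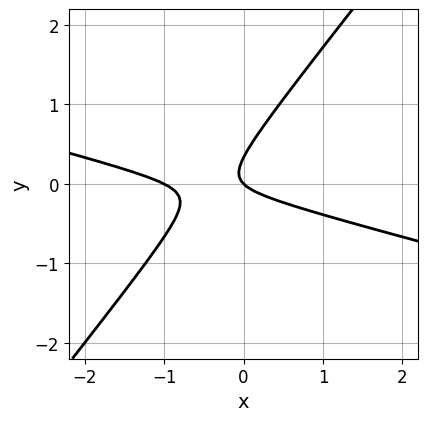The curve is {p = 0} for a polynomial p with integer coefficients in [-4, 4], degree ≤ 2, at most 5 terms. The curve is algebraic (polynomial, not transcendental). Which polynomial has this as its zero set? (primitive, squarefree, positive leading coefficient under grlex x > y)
1. deg p = 2. The shape is more complex than any degree-1 curve.
2. Reading off the gridlines: it meets the y-axis at y = 0 (among the integer gridlines); among the integer gridlines, it crosses the x-axis at x ∈ {-1, 0}.
3. The integer polynomial consistent with all of this is the stated p.

x^2 + 3*x*y - 3*y^2 + x + y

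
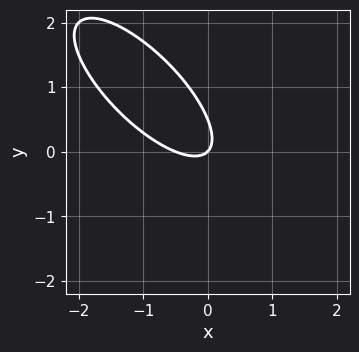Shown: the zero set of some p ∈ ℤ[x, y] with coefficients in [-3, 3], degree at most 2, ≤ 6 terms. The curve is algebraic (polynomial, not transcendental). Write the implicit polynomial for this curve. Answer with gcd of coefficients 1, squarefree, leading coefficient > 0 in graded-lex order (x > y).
2*x^2 + 3*x*y + 2*y^2 + x - y

First, deg p = 2. A generic line meets the curve in up to 2 points.
Next, against the integer gridlines: it crosses the x-axis at the gridline x = 0; it meets the y-axis at y = 0 (among the integer gridlines).
Finally, together with the visible shape, these determine p as stated.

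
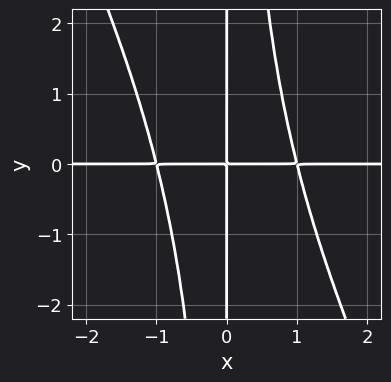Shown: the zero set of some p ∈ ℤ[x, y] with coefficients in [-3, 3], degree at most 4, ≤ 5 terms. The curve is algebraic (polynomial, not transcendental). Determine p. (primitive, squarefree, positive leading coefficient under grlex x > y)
2*x^3*y + x^2*y^2 - 2*x*y

(a) deg p = 4. A generic line meets the curve in up to 4 points.
(b) Against the integer gridlines: the visible x-axis segment lies entirely on the curve; every point of the y-axis in the box is on the curve.
(c) Putting this together gives p.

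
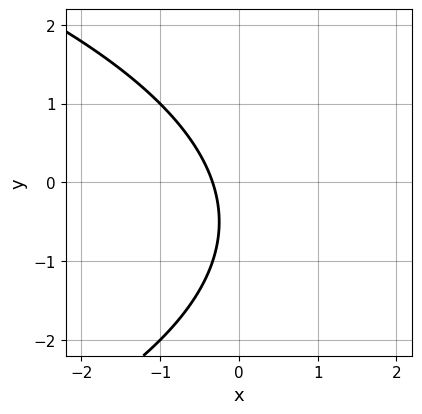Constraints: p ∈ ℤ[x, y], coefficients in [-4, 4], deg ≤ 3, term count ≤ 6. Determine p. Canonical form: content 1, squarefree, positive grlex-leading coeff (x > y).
y^2 + 3*x + y + 1

First, deg p = 2.
Then, observable constraints: the curve avoids every integer y-axis point in the box.
Finally, solving for integer coefficients yields p as stated.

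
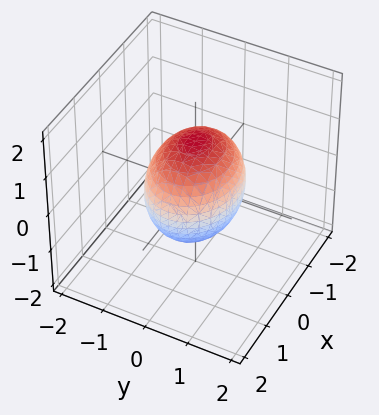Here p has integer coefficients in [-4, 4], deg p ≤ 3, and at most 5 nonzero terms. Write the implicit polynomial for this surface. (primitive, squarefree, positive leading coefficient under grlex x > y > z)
2*x^2 + 3*y^2 + 2*z^2 - 3

1. deg p = 2. A closed, bounded, convex surface; a quadric.
2. Symmetries: the z ↦ −z reflection is a symmetry, so z appears only in even powers; it's symmetric under y → −y, forcing even powers of y; it's symmetric under x → −x, forcing even powers of x.
3. From the axis intercepts and sections: among the integer gridlines, it crosses the y-axis at y ∈ {-1, 1}.
4. The integer polynomial consistent with all of this is the stated p.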